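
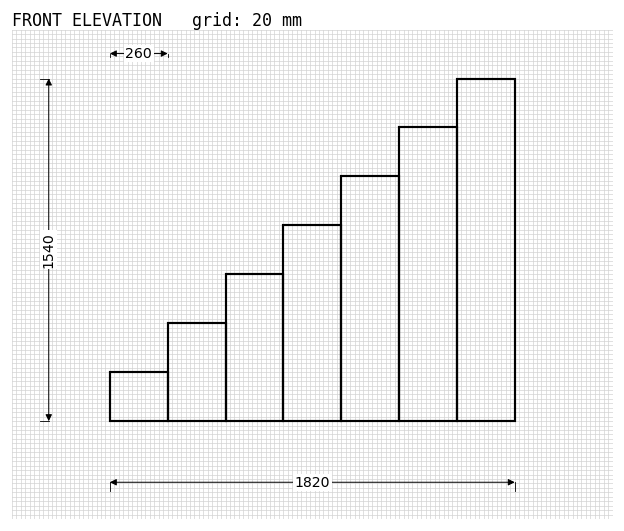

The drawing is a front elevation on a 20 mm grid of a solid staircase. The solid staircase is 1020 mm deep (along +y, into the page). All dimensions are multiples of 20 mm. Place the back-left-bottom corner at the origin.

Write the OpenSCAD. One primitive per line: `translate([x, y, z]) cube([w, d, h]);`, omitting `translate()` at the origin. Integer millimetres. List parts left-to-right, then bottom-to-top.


cube([260, 1020, 220]);
translate([260, 0, 0]) cube([260, 1020, 440]);
translate([520, 0, 0]) cube([260, 1020, 660]);
translate([780, 0, 0]) cube([260, 1020, 880]);
translate([1040, 0, 0]) cube([260, 1020, 1100]);
translate([1300, 0, 0]) cube([260, 1020, 1320]);
translate([1560, 0, 0]) cube([260, 1020, 1540]);


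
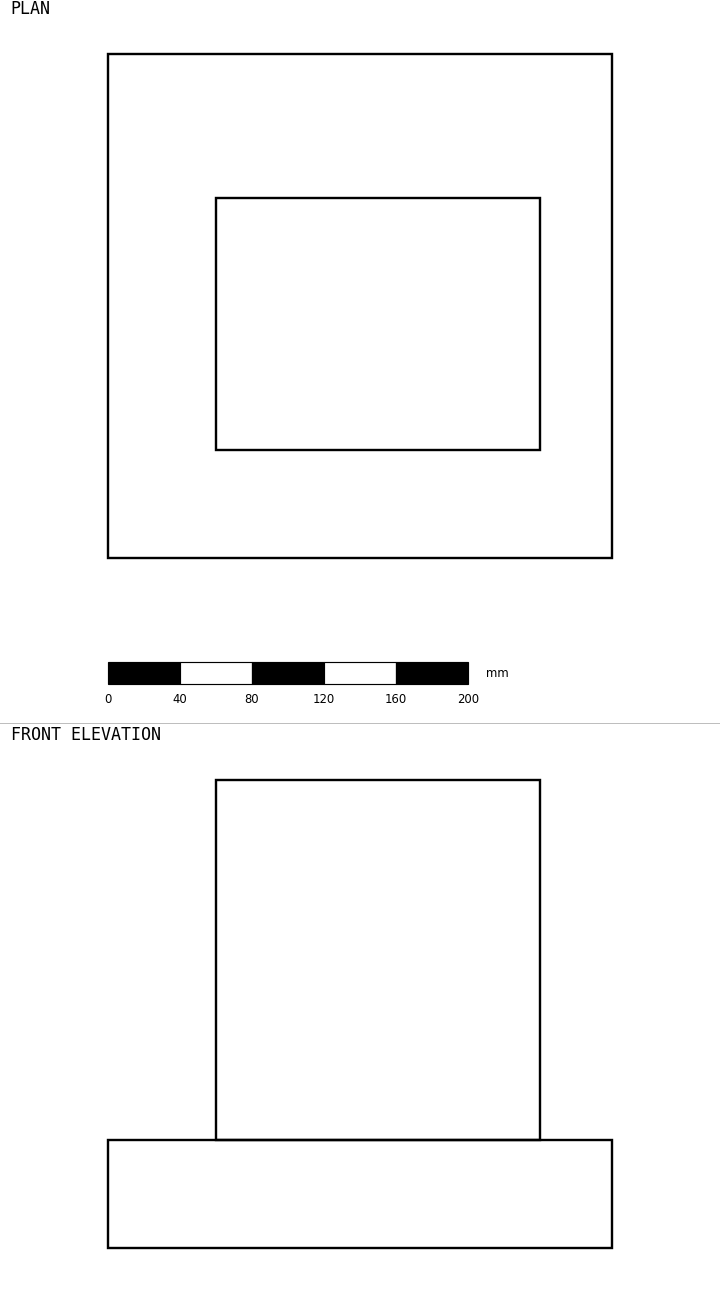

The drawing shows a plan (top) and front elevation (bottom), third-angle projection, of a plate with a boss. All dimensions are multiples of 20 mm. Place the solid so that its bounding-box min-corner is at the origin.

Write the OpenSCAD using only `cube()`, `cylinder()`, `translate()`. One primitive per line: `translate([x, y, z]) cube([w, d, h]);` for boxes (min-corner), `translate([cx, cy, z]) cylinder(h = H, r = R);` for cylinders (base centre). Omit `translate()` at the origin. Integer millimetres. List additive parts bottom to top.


cube([280, 280, 60]);
translate([60, 60, 60]) cube([180, 140, 200]);


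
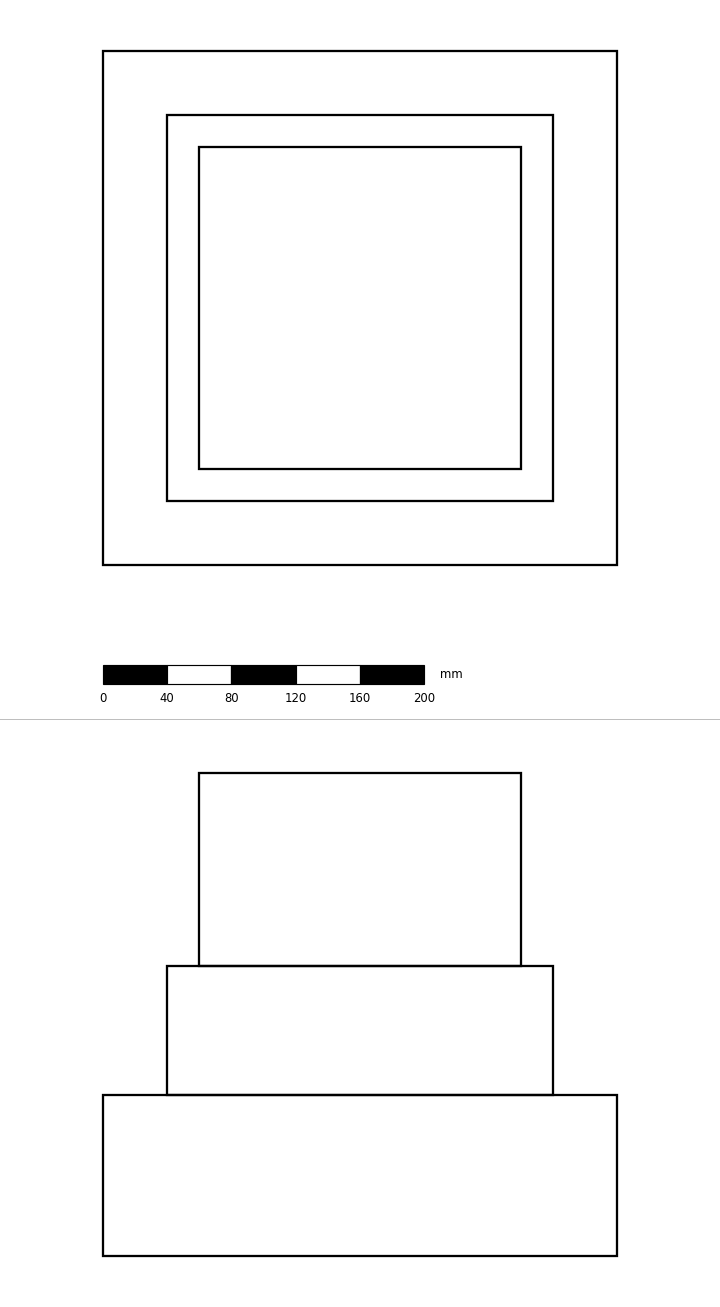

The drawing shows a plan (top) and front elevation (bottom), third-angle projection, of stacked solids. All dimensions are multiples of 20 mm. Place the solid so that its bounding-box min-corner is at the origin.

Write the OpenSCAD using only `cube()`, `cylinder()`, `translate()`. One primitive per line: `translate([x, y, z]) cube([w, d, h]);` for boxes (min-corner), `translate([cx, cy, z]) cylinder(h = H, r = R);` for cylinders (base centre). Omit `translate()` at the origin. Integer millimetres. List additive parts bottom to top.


cube([320, 320, 100]);
translate([40, 40, 100]) cube([240, 240, 80]);
translate([60, 60, 180]) cube([200, 200, 120]);


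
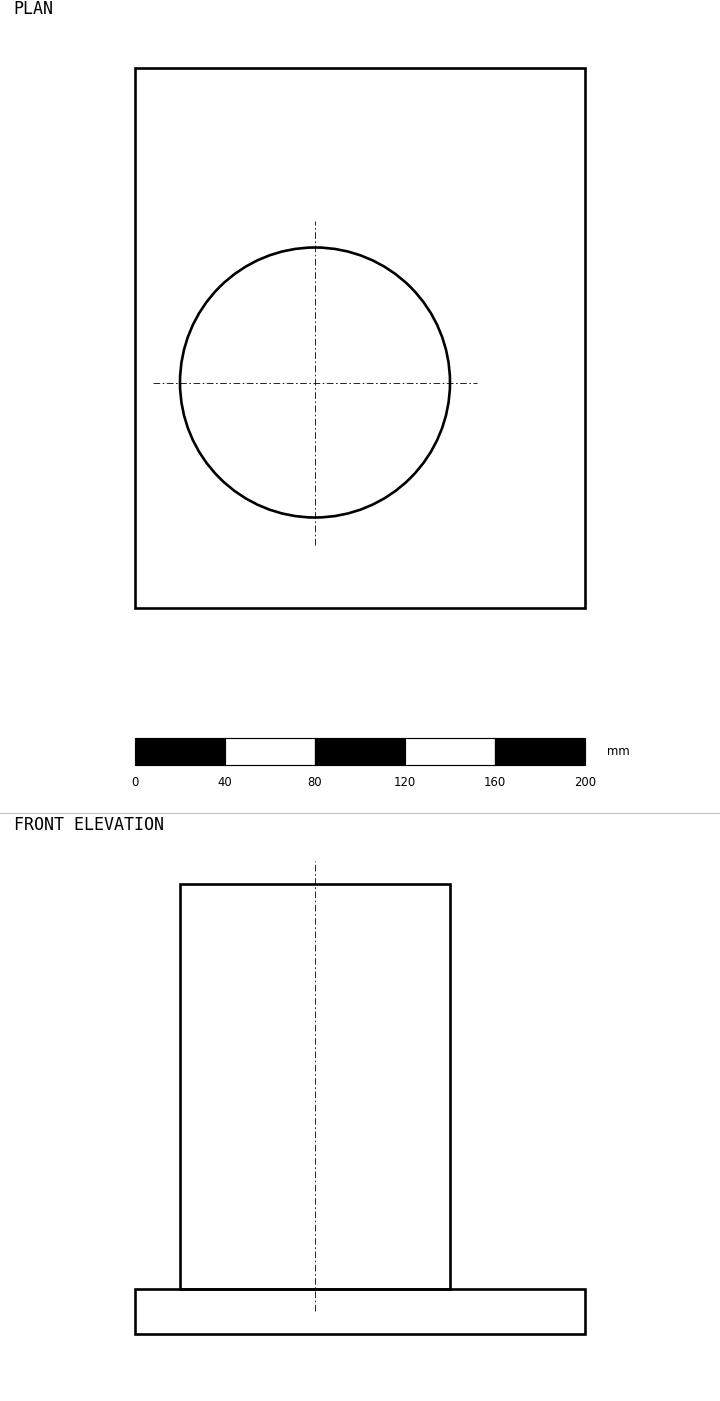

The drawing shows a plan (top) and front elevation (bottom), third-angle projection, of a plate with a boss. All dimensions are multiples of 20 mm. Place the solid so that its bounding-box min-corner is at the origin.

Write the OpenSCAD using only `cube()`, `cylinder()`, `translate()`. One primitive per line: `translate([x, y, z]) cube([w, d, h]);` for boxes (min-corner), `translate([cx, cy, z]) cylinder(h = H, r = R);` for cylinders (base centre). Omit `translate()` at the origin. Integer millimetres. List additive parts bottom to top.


cube([200, 240, 20]);
translate([80, 100, 20]) cylinder(h = 180, r = 60);


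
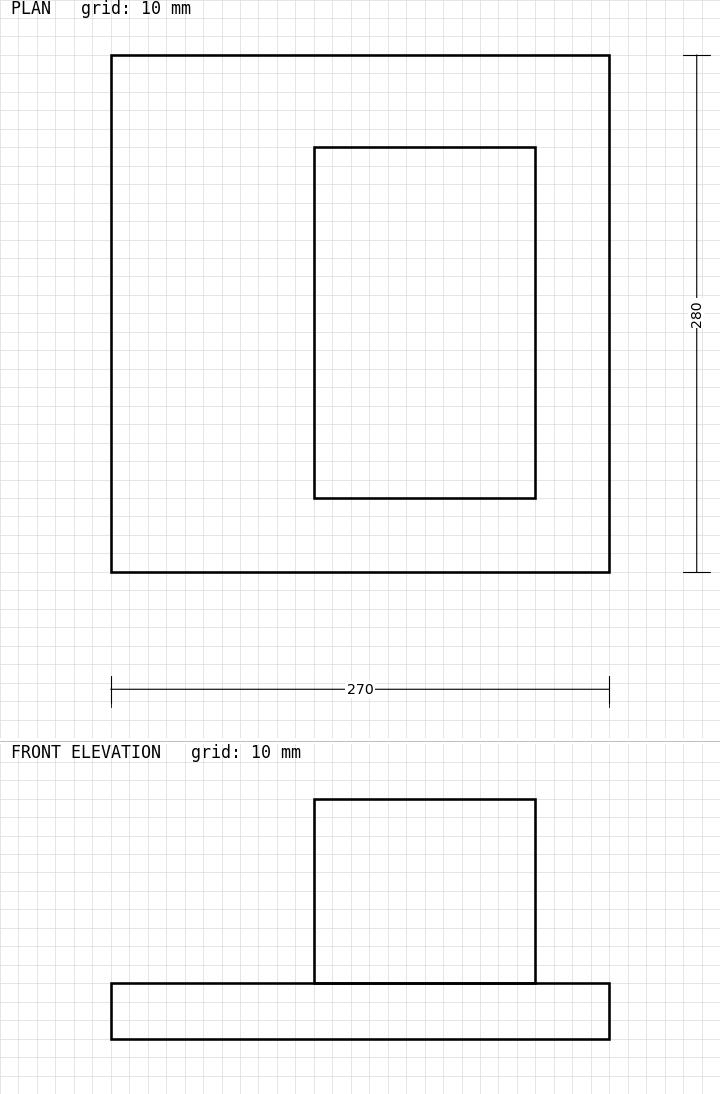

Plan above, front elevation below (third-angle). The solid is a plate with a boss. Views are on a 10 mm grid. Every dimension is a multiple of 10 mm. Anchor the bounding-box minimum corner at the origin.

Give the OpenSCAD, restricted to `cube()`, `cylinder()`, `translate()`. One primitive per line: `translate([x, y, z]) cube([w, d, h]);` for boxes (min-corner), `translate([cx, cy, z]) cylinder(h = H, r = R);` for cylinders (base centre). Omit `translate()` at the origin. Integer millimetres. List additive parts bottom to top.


cube([270, 280, 30]);
translate([110, 40, 30]) cube([120, 190, 100]);


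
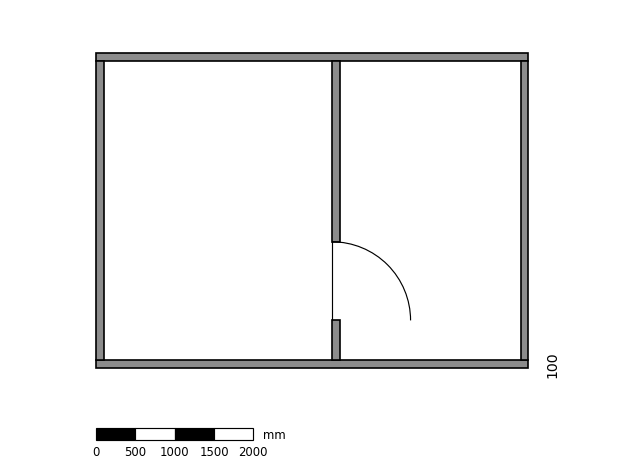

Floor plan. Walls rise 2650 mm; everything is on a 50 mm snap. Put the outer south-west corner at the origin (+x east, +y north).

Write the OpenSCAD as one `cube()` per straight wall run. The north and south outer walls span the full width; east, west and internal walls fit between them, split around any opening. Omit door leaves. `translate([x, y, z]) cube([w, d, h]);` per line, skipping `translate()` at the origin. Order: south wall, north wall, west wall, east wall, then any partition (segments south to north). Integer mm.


cube([5500, 100, 2650]);
translate([0, 3900, 0]) cube([5500, 100, 2650]);
translate([0, 100, 0]) cube([100, 3800, 2650]);
translate([5400, 100, 0]) cube([100, 3800, 2650]);
translate([3000, 100, 0]) cube([100, 500, 2650]);
translate([3000, 1600, 0]) cube([100, 2300, 2650]);


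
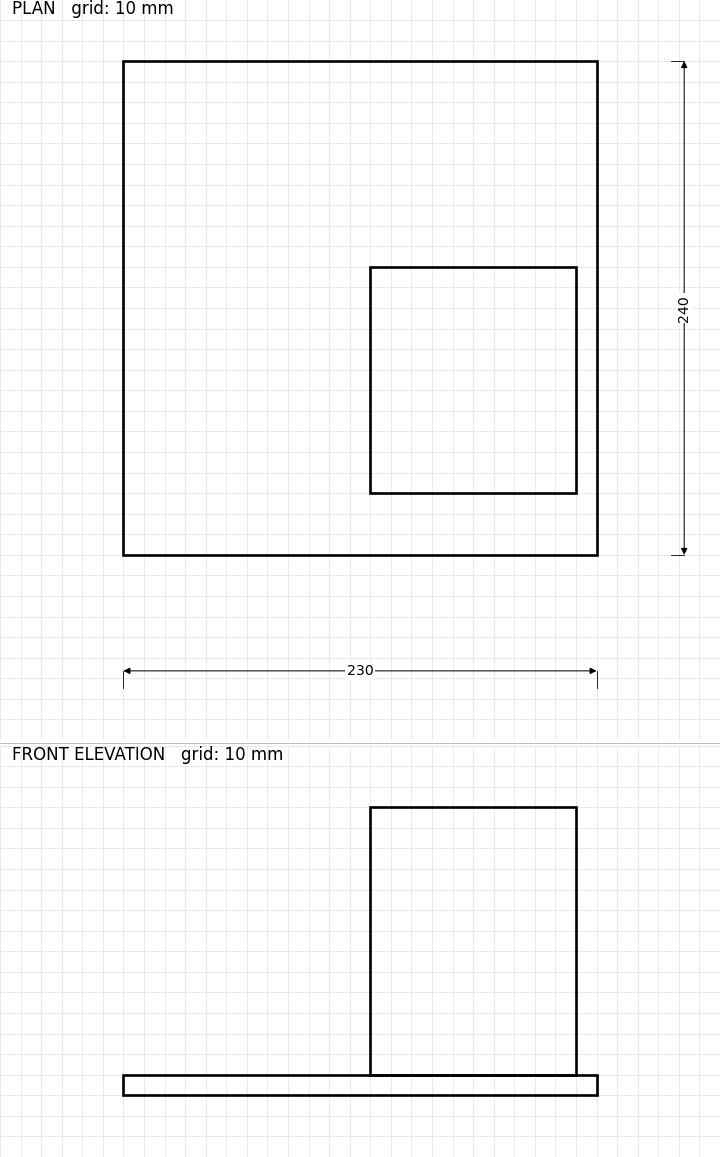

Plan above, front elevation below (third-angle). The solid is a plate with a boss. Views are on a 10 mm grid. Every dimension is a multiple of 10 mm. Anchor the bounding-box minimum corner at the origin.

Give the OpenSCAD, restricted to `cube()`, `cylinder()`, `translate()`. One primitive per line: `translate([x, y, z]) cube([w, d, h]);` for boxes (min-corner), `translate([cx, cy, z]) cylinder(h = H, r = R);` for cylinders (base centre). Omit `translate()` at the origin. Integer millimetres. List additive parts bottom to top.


cube([230, 240, 10]);
translate([120, 30, 10]) cube([100, 110, 130]);


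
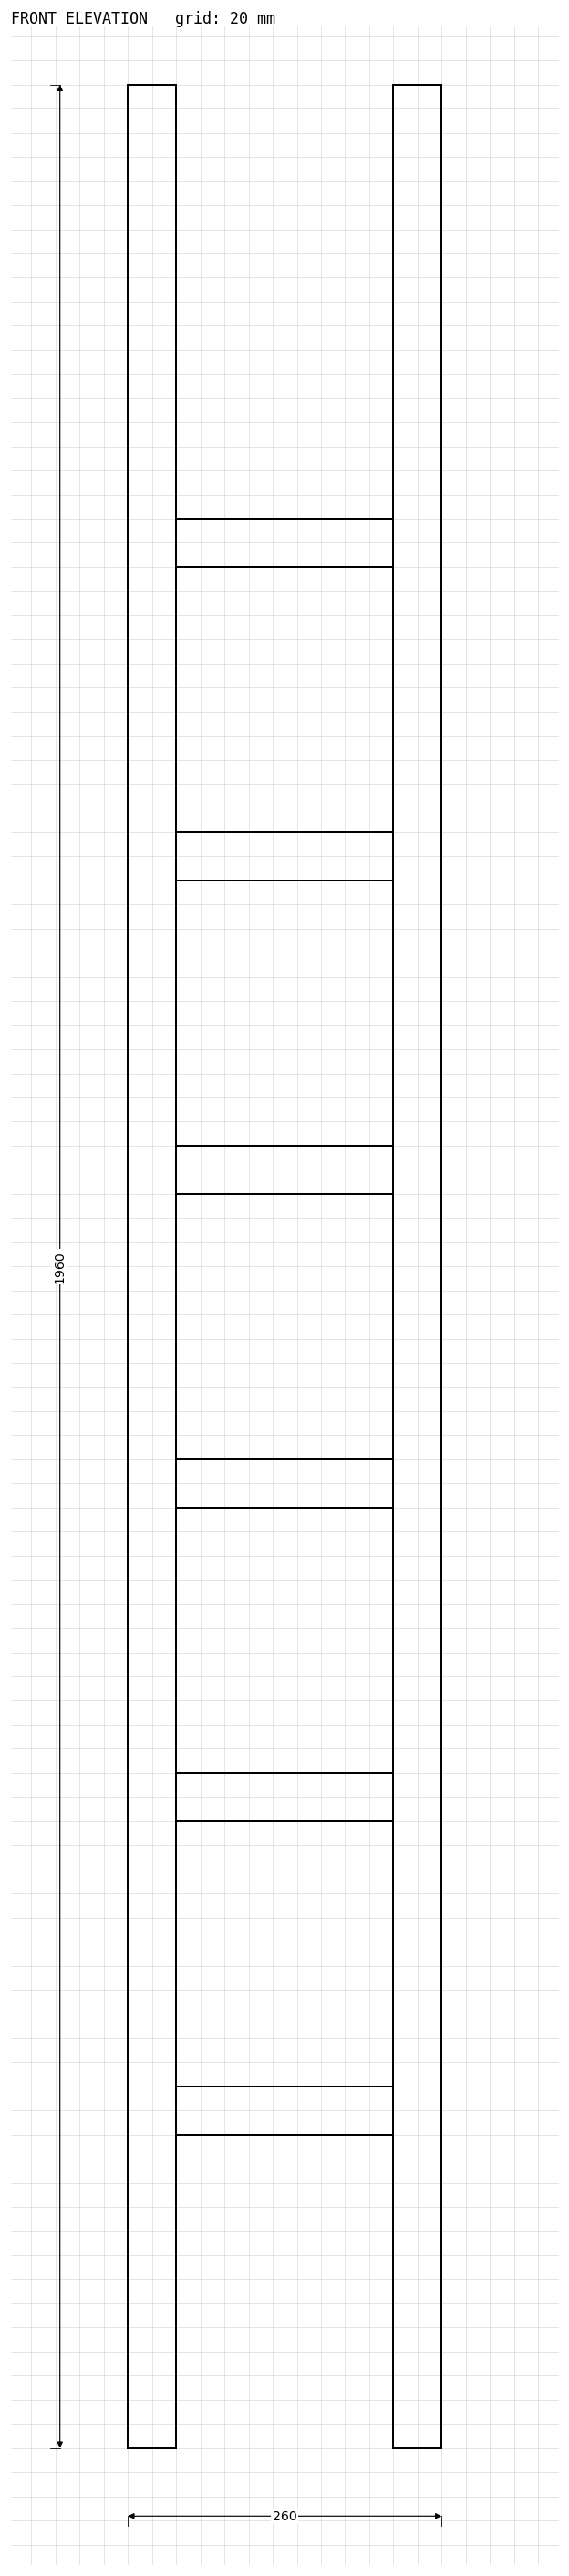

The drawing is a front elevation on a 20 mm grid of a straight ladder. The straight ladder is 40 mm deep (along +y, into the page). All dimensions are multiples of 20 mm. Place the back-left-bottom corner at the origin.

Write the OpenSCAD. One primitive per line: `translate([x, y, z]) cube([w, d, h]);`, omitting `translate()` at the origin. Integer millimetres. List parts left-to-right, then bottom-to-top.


cube([40, 40, 1960]);
translate([40, 0, 260]) cube([180, 40, 40]);
translate([40, 0, 520]) cube([180, 40, 40]);
translate([40, 0, 780]) cube([180, 40, 40]);
translate([40, 0, 1040]) cube([180, 40, 40]);
translate([40, 0, 1300]) cube([180, 40, 40]);
translate([40, 0, 1560]) cube([180, 40, 40]);
translate([220, 0, 0]) cube([40, 40, 1960]);


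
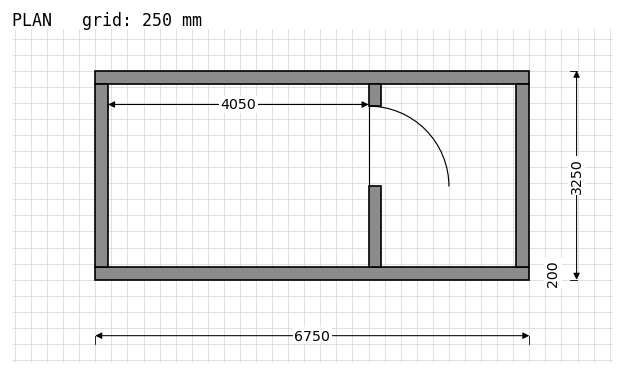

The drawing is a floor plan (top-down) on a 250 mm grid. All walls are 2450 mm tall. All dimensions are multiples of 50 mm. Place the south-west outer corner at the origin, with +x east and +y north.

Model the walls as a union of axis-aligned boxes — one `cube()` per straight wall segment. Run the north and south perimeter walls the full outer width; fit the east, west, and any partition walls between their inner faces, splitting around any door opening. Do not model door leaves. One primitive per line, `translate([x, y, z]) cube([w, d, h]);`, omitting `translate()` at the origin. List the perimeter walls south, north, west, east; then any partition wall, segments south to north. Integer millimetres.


cube([6750, 200, 2450]);
translate([0, 3050, 0]) cube([6750, 200, 2450]);
translate([0, 200, 0]) cube([200, 2850, 2450]);
translate([6550, 200, 0]) cube([200, 2850, 2450]);
translate([4250, 200, 0]) cube([200, 1250, 2450]);
translate([4250, 2700, 0]) cube([200, 350, 2450]);


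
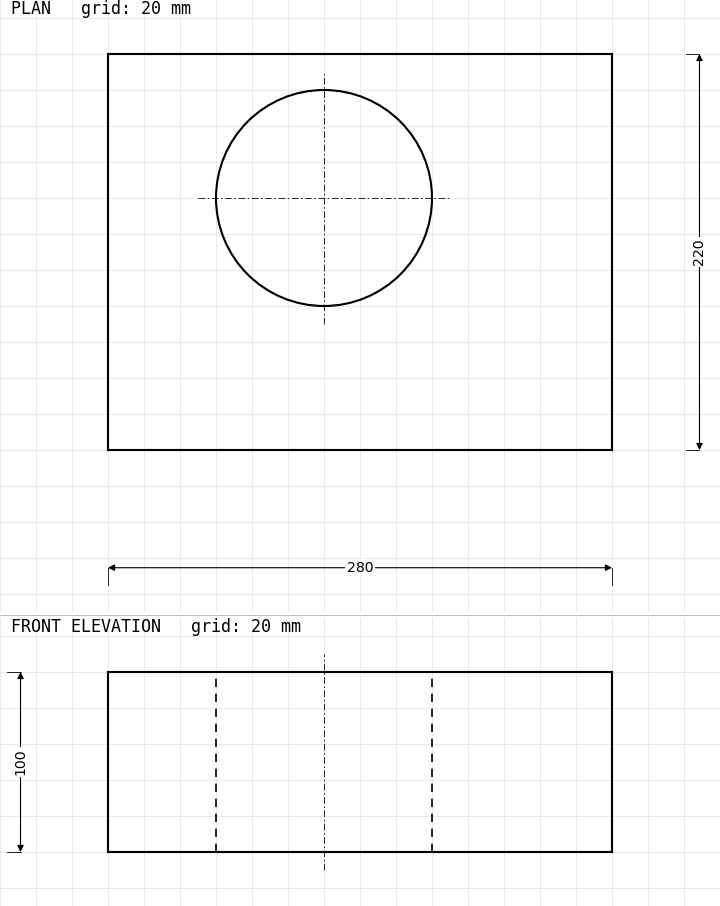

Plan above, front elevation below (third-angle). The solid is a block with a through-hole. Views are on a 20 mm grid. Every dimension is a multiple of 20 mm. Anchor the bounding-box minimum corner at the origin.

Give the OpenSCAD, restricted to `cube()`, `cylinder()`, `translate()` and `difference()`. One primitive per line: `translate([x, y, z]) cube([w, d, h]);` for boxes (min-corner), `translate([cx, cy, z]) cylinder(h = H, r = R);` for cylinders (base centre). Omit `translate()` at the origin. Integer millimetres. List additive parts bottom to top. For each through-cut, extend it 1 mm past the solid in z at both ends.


difference() {
  cube([280, 220, 100]);
  translate([120, 140, -1]) cylinder(h = 102, r = 60);
}


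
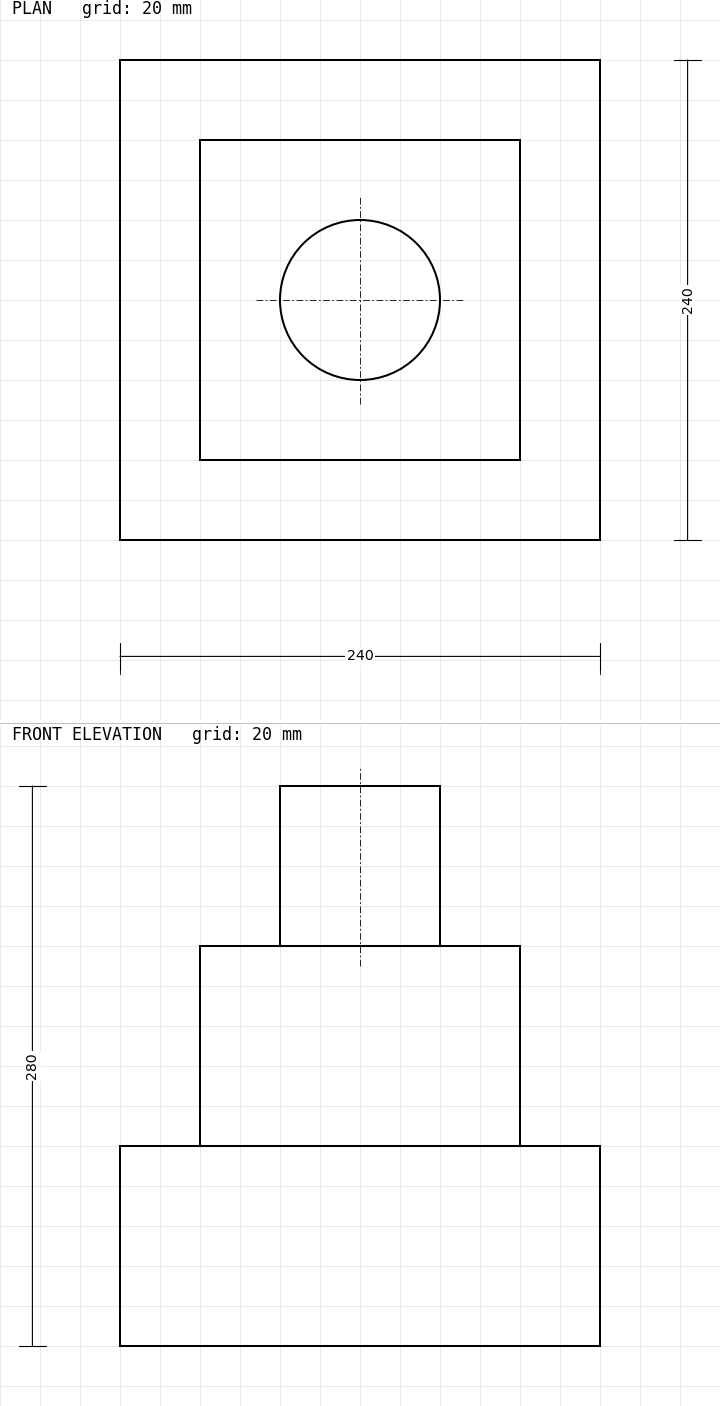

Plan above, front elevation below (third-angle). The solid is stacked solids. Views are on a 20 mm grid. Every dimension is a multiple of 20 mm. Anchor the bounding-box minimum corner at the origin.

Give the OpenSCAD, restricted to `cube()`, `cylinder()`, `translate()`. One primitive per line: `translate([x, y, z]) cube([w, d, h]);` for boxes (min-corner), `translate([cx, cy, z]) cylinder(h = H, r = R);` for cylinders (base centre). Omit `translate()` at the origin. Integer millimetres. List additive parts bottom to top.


cube([240, 240, 100]);
translate([40, 40, 100]) cube([160, 160, 100]);
translate([120, 120, 200]) cylinder(h = 80, r = 40);


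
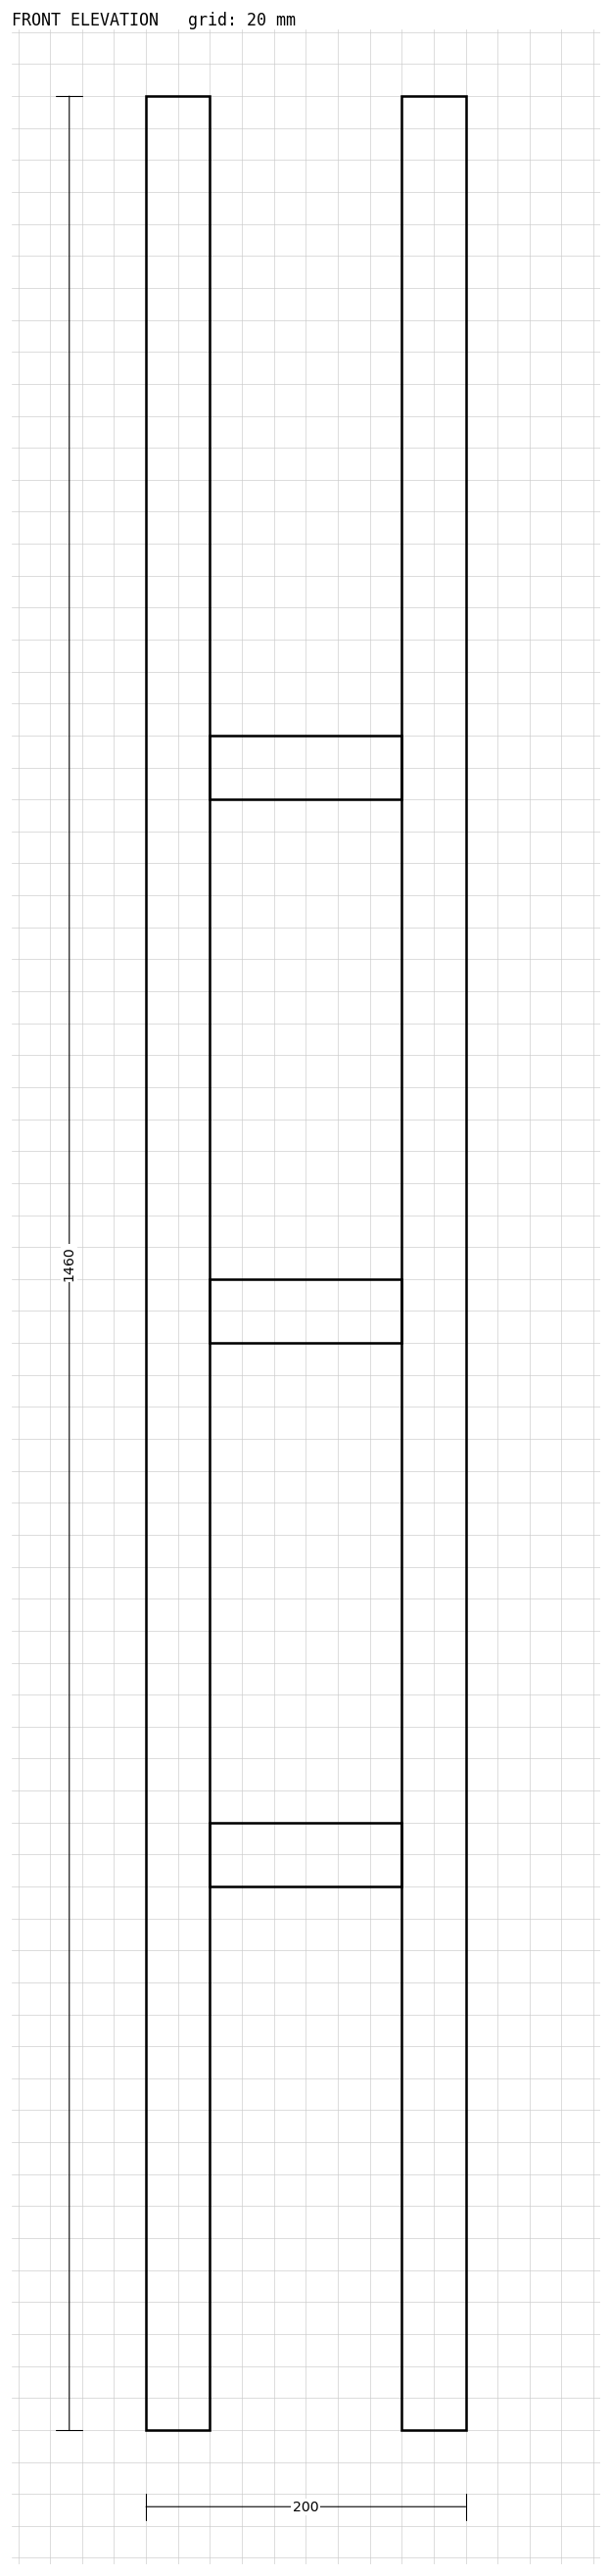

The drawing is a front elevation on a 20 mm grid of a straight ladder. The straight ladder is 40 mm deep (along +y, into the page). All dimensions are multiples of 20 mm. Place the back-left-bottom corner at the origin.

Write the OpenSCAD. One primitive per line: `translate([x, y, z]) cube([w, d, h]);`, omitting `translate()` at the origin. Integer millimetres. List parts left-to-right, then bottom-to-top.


cube([40, 40, 1460]);
translate([40, 0, 340]) cube([120, 40, 40]);
translate([40, 0, 680]) cube([120, 40, 40]);
translate([40, 0, 1020]) cube([120, 40, 40]);
translate([160, 0, 0]) cube([40, 40, 1460]);


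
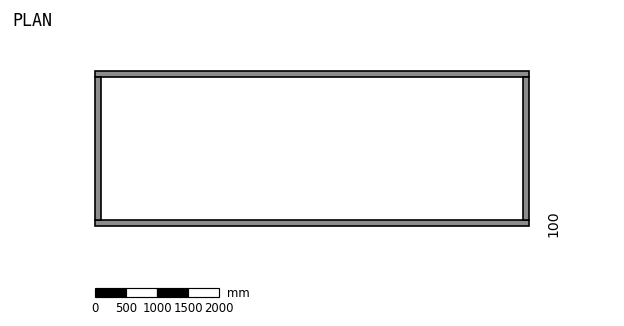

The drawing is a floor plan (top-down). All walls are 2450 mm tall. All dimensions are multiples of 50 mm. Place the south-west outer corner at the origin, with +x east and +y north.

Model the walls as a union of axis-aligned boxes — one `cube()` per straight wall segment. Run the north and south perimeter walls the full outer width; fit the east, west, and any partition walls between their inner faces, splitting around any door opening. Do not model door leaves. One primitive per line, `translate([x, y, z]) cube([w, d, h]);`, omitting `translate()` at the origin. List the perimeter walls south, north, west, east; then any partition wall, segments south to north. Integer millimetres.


cube([7000, 100, 2450]);
translate([0, 2400, 0]) cube([7000, 100, 2450]);
translate([0, 100, 0]) cube([100, 2300, 2450]);
translate([6900, 100, 0]) cube([100, 2300, 2450]);


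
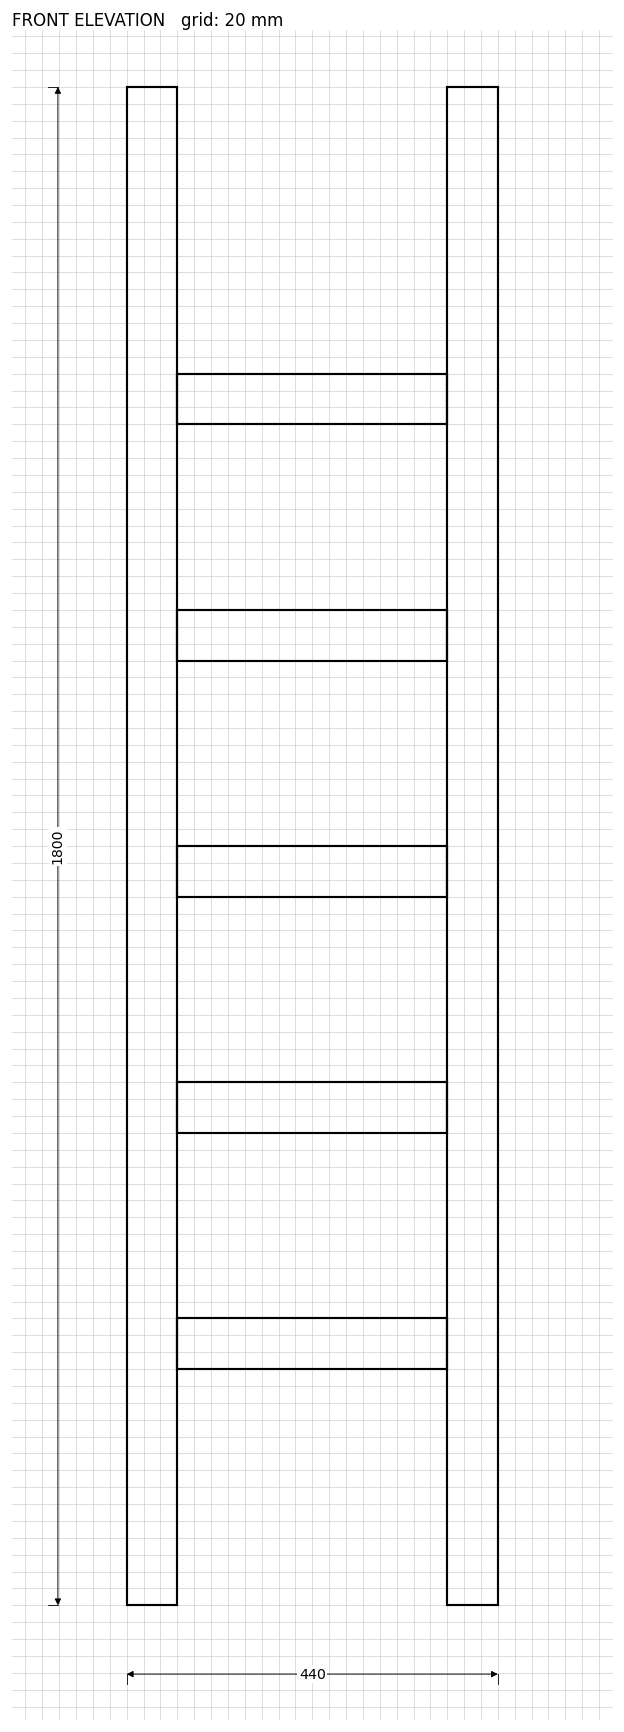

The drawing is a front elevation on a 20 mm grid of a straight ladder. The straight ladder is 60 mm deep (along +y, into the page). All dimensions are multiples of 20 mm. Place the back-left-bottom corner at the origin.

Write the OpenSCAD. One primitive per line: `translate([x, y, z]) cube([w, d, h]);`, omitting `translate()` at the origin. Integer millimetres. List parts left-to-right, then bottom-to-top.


cube([60, 60, 1800]);
translate([60, 0, 280]) cube([320, 60, 60]);
translate([60, 0, 560]) cube([320, 60, 60]);
translate([60, 0, 840]) cube([320, 60, 60]);
translate([60, 0, 1120]) cube([320, 60, 60]);
translate([60, 0, 1400]) cube([320, 60, 60]);
translate([380, 0, 0]) cube([60, 60, 1800]);


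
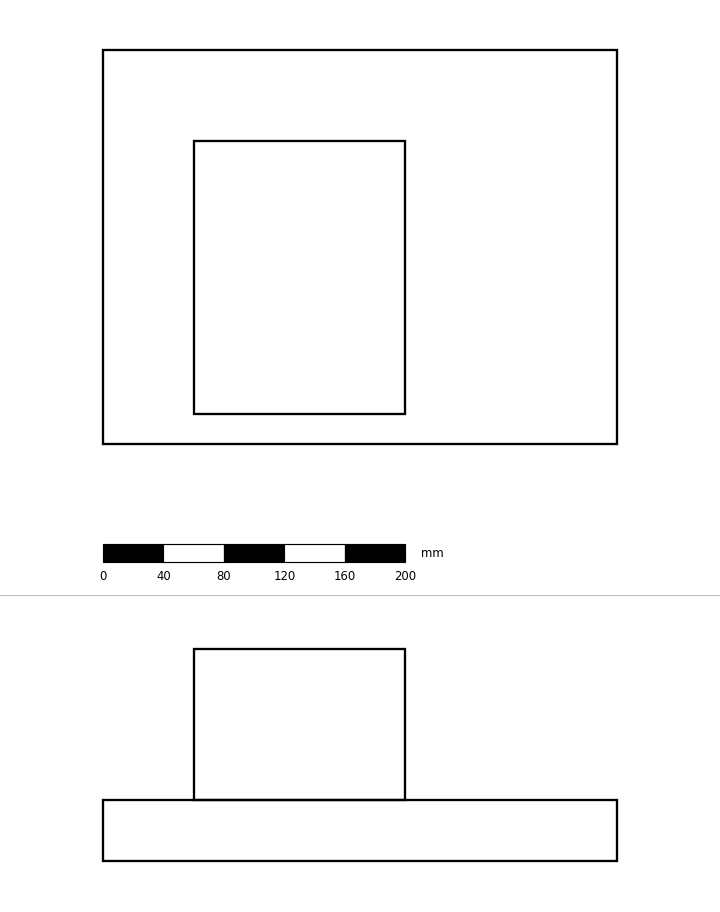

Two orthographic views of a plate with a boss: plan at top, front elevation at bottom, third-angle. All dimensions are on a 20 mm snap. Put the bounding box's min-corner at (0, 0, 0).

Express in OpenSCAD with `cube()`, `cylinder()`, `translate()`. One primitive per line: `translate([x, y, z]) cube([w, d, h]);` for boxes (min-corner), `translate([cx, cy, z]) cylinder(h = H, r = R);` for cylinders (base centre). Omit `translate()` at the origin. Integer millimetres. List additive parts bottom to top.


cube([340, 260, 40]);
translate([60, 20, 40]) cube([140, 180, 100]);


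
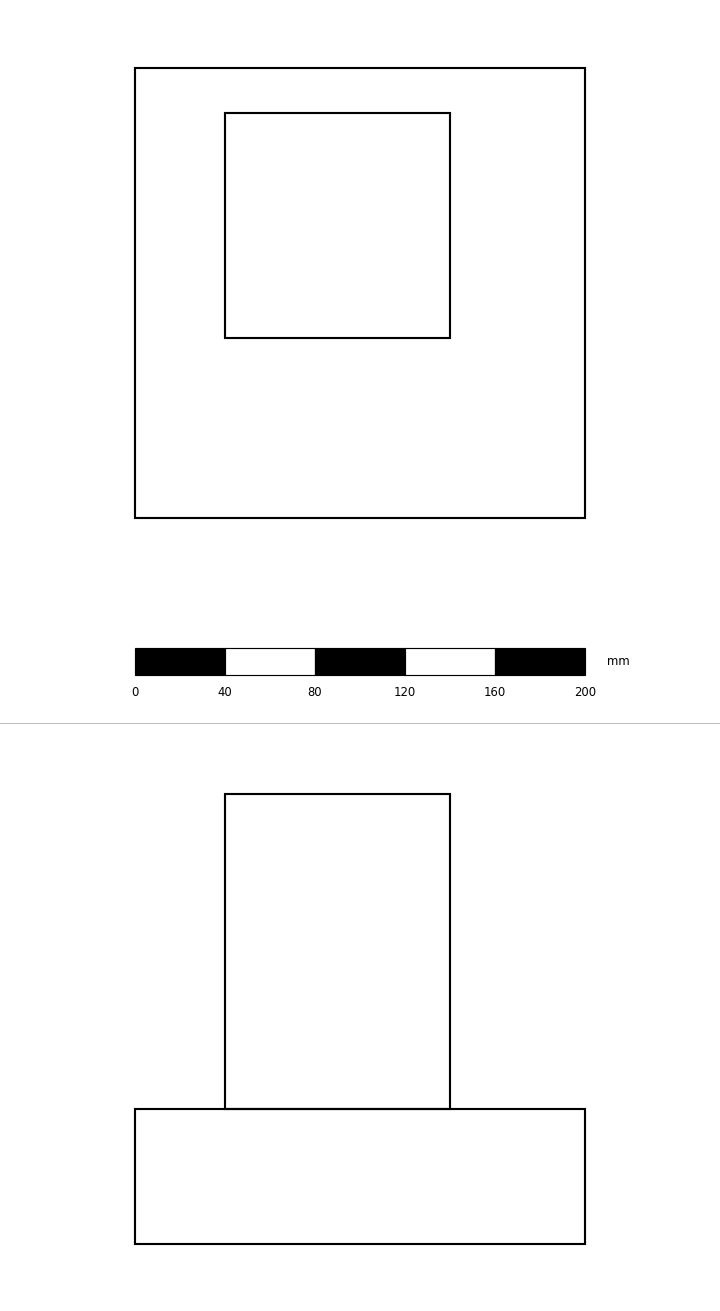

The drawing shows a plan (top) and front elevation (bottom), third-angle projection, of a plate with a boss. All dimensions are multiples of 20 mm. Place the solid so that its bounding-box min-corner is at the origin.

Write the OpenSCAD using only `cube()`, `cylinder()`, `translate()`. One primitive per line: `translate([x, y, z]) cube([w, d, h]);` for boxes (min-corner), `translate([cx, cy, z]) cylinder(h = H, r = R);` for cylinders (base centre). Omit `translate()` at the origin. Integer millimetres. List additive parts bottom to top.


cube([200, 200, 60]);
translate([40, 80, 60]) cube([100, 100, 140]);


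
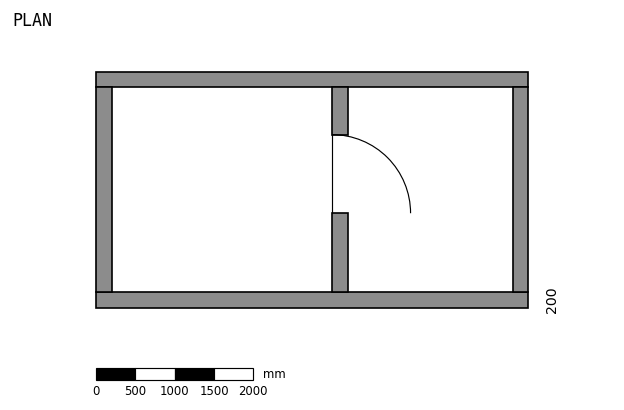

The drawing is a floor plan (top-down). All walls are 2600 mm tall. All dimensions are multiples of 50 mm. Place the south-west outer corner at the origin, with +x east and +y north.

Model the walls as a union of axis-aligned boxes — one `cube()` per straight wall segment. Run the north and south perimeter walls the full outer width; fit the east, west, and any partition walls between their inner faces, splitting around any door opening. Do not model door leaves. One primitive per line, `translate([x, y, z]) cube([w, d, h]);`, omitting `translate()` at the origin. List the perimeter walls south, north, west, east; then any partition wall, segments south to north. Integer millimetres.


cube([5500, 200, 2600]);
translate([0, 2800, 0]) cube([5500, 200, 2600]);
translate([0, 200, 0]) cube([200, 2600, 2600]);
translate([5300, 200, 0]) cube([200, 2600, 2600]);
translate([3000, 200, 0]) cube([200, 1000, 2600]);
translate([3000, 2200, 0]) cube([200, 600, 2600]);


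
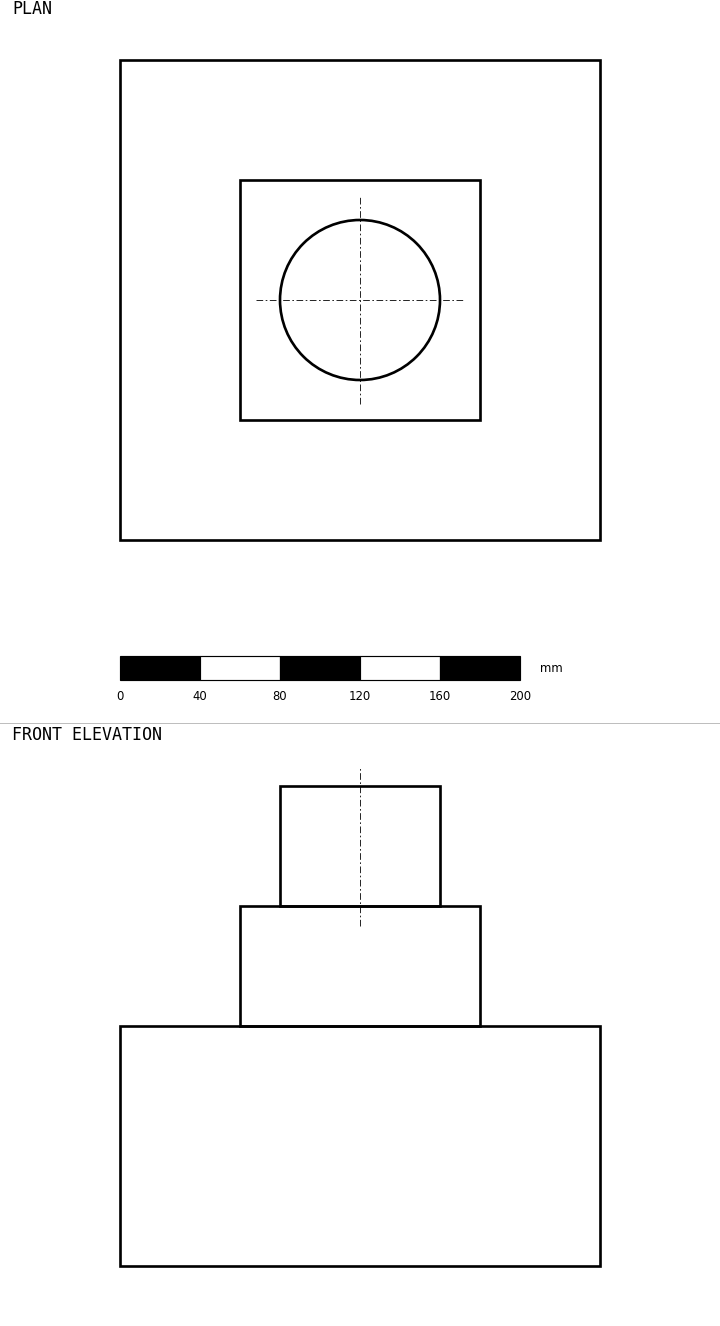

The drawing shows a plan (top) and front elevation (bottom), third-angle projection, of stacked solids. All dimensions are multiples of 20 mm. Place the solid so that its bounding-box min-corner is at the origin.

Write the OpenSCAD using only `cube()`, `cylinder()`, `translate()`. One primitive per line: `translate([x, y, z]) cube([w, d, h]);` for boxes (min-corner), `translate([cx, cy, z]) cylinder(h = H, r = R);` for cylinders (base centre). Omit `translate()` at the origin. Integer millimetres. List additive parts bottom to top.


cube([240, 240, 120]);
translate([60, 60, 120]) cube([120, 120, 60]);
translate([120, 120, 180]) cylinder(h = 60, r = 40);


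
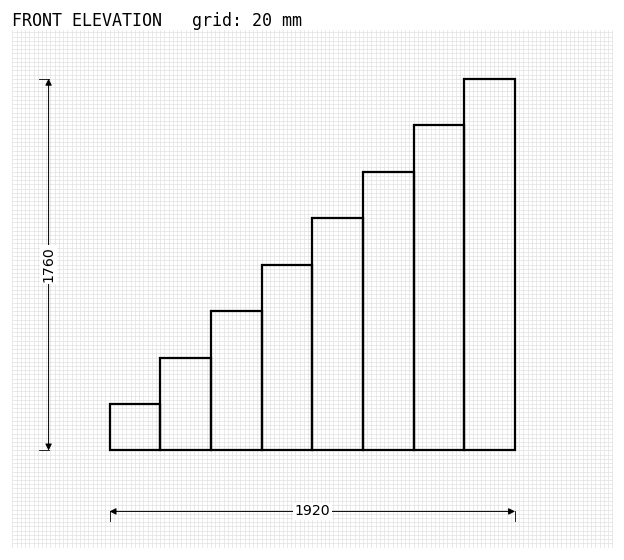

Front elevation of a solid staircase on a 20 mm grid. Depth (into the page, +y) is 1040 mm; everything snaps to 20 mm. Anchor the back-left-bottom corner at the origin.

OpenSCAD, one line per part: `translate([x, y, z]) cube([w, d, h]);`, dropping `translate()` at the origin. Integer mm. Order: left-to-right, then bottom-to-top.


cube([240, 1040, 220]);
translate([240, 0, 0]) cube([240, 1040, 440]);
translate([480, 0, 0]) cube([240, 1040, 660]);
translate([720, 0, 0]) cube([240, 1040, 880]);
translate([960, 0, 0]) cube([240, 1040, 1100]);
translate([1200, 0, 0]) cube([240, 1040, 1320]);
translate([1440, 0, 0]) cube([240, 1040, 1540]);
translate([1680, 0, 0]) cube([240, 1040, 1760]);


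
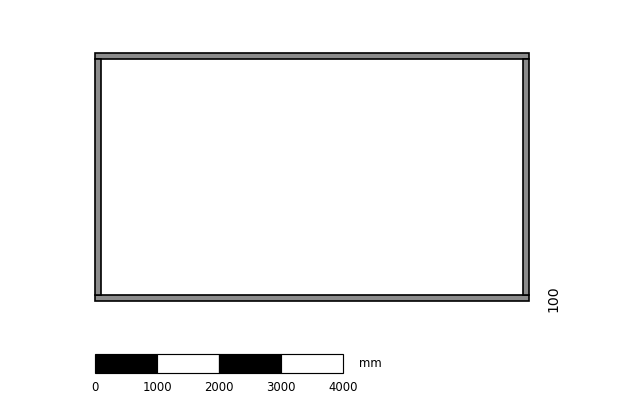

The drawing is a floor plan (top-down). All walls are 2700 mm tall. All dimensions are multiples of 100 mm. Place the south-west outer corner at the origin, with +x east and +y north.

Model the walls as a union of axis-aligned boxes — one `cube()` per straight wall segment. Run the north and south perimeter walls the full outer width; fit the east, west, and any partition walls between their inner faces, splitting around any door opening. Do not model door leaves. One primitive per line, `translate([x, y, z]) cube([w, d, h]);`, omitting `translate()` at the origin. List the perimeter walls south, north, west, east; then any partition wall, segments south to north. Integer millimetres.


cube([7000, 100, 2700]);
translate([0, 3900, 0]) cube([7000, 100, 2700]);
translate([0, 100, 0]) cube([100, 3800, 2700]);
translate([6900, 100, 0]) cube([100, 3800, 2700]);


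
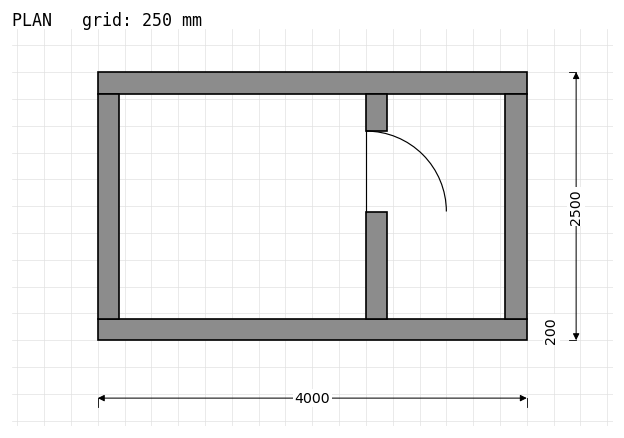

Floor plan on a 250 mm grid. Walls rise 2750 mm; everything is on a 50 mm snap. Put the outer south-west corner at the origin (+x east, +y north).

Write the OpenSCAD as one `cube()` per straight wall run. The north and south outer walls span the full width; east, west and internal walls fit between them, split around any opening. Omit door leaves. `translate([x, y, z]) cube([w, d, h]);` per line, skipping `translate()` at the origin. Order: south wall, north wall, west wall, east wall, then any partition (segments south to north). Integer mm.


cube([4000, 200, 2750]);
translate([0, 2300, 0]) cube([4000, 200, 2750]);
translate([0, 200, 0]) cube([200, 2100, 2750]);
translate([3800, 200, 0]) cube([200, 2100, 2750]);
translate([2500, 200, 0]) cube([200, 1000, 2750]);
translate([2500, 1950, 0]) cube([200, 350, 2750]);


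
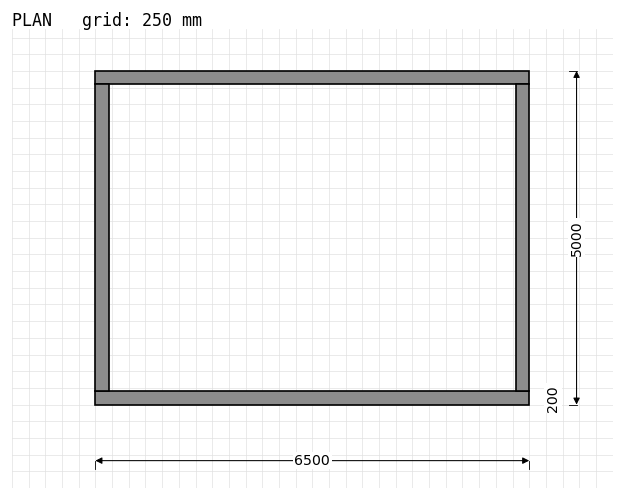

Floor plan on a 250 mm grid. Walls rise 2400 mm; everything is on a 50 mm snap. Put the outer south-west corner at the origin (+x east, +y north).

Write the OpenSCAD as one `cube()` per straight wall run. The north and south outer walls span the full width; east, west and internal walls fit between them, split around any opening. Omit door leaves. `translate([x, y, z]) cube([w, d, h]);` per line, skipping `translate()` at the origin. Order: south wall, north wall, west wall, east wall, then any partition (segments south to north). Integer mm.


cube([6500, 200, 2400]);
translate([0, 4800, 0]) cube([6500, 200, 2400]);
translate([0, 200, 0]) cube([200, 4600, 2400]);
translate([6300, 200, 0]) cube([200, 4600, 2400]);


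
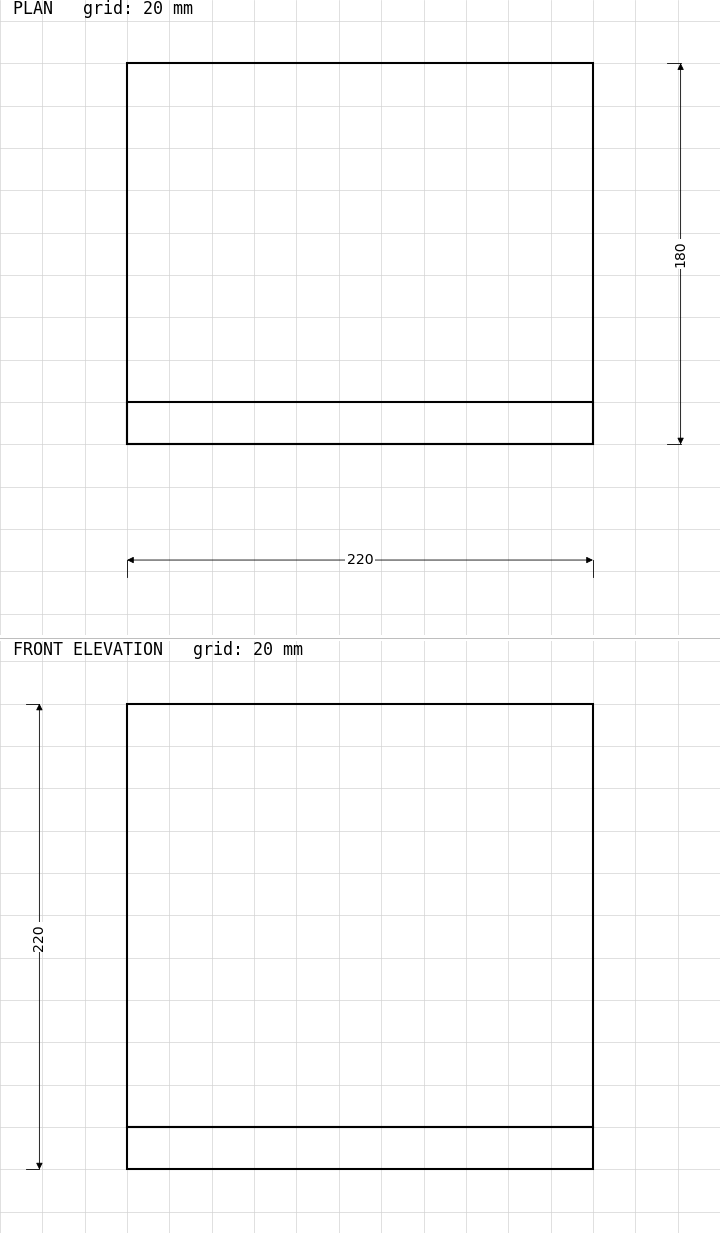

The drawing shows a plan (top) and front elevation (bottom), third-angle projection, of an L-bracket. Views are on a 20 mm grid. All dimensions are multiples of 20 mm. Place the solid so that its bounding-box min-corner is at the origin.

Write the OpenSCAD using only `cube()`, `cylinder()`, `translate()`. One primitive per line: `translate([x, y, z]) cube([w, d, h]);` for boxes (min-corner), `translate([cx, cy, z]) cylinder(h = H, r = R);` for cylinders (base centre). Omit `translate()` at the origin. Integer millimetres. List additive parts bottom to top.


cube([220, 180, 20]);
translate([0, 0, 20]) cube([220, 20, 200]);


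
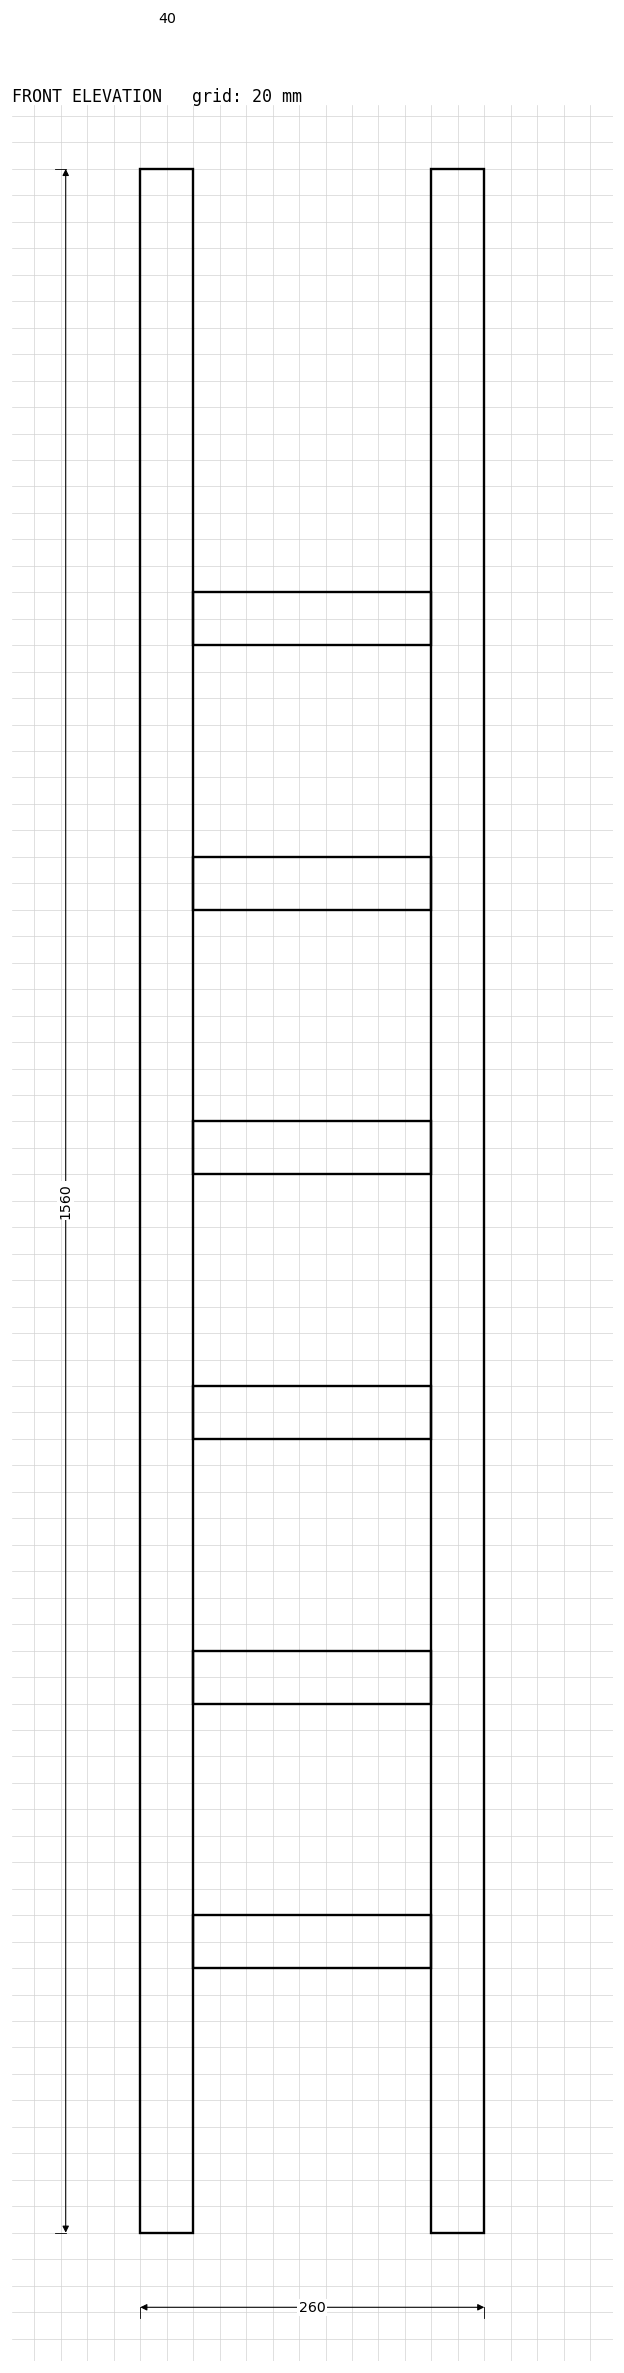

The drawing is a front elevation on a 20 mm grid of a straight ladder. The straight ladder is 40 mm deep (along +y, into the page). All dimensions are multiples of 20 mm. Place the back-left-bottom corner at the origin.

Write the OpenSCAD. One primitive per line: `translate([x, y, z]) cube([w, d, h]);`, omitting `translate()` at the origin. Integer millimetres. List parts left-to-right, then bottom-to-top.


cube([40, 40, 1560]);
translate([40, 0, 200]) cube([180, 40, 40]);
translate([40, 0, 400]) cube([180, 40, 40]);
translate([40, 0, 600]) cube([180, 40, 40]);
translate([40, 0, 800]) cube([180, 40, 40]);
translate([40, 0, 1000]) cube([180, 40, 40]);
translate([40, 0, 1200]) cube([180, 40, 40]);
translate([220, 0, 0]) cube([40, 40, 1560]);


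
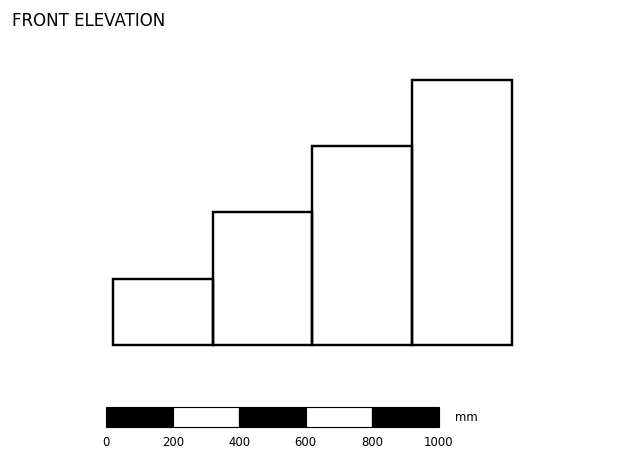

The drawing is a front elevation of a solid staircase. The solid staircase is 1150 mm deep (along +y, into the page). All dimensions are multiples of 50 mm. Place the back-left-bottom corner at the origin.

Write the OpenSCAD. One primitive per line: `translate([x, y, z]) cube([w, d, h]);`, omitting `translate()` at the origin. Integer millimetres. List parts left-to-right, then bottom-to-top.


cube([300, 1150, 200]);
translate([300, 0, 0]) cube([300, 1150, 400]);
translate([600, 0, 0]) cube([300, 1150, 600]);
translate([900, 0, 0]) cube([300, 1150, 800]);


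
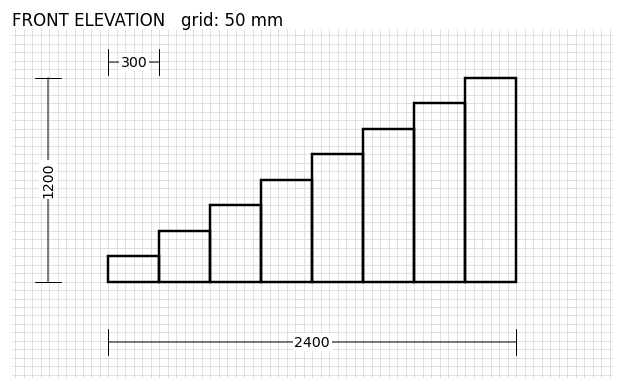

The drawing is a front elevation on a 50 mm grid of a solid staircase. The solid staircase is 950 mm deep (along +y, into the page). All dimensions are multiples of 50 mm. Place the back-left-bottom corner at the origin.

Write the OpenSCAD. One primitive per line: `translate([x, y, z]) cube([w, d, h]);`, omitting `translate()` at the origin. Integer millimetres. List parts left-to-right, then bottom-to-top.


cube([300, 950, 150]);
translate([300, 0, 0]) cube([300, 950, 300]);
translate([600, 0, 0]) cube([300, 950, 450]);
translate([900, 0, 0]) cube([300, 950, 600]);
translate([1200, 0, 0]) cube([300, 950, 750]);
translate([1500, 0, 0]) cube([300, 950, 900]);
translate([1800, 0, 0]) cube([300, 950, 1050]);
translate([2100, 0, 0]) cube([300, 950, 1200]);


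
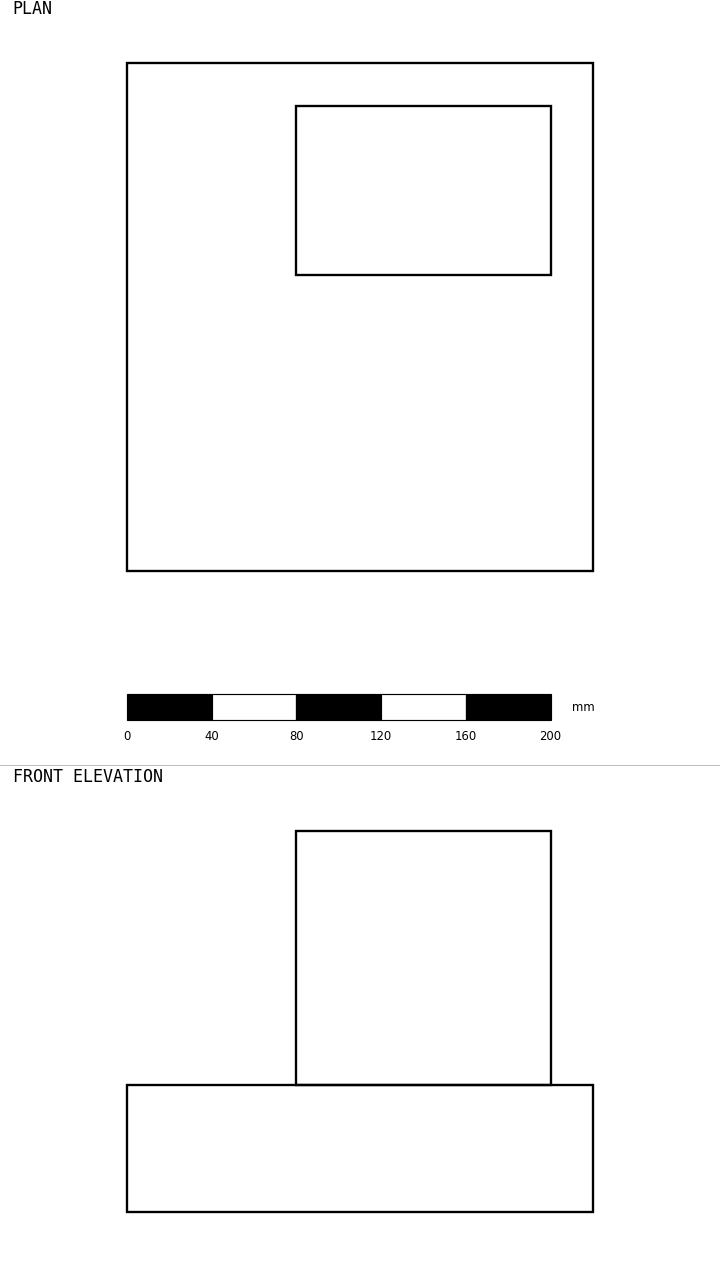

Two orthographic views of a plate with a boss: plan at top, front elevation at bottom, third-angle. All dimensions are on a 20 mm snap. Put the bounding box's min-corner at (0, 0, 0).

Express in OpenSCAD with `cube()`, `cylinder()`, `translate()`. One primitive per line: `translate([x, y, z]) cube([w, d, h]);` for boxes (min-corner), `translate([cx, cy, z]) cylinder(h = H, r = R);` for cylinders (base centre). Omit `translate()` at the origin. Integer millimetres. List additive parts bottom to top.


cube([220, 240, 60]);
translate([80, 140, 60]) cube([120, 80, 120]);


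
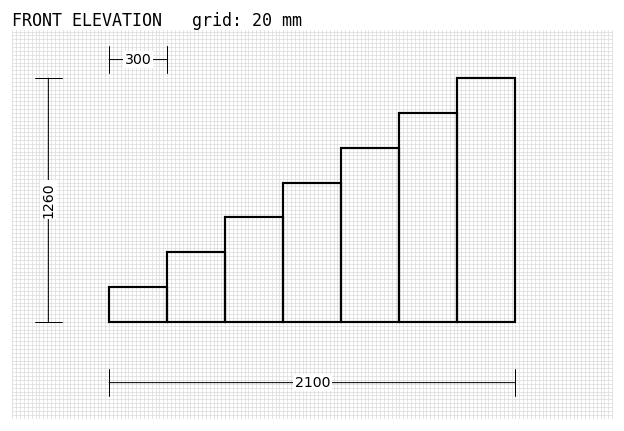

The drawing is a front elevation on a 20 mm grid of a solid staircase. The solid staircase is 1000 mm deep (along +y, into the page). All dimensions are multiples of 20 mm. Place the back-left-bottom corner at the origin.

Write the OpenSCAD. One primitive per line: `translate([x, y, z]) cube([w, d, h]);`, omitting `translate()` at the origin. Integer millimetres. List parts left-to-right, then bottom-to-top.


cube([300, 1000, 180]);
translate([300, 0, 0]) cube([300, 1000, 360]);
translate([600, 0, 0]) cube([300, 1000, 540]);
translate([900, 0, 0]) cube([300, 1000, 720]);
translate([1200, 0, 0]) cube([300, 1000, 900]);
translate([1500, 0, 0]) cube([300, 1000, 1080]);
translate([1800, 0, 0]) cube([300, 1000, 1260]);


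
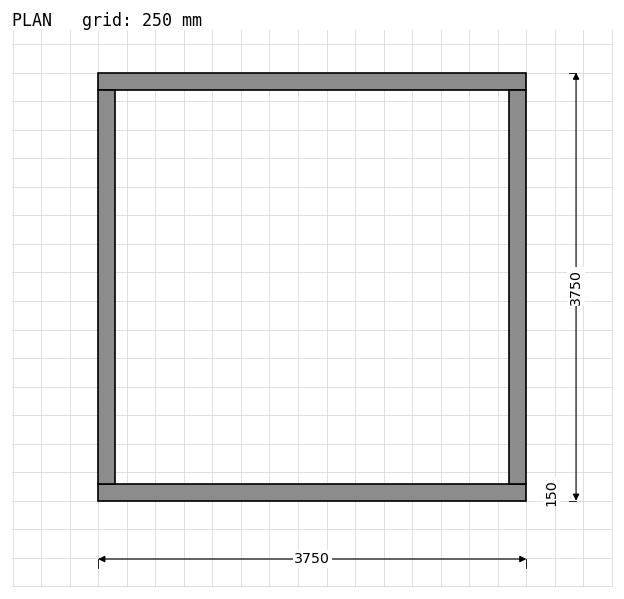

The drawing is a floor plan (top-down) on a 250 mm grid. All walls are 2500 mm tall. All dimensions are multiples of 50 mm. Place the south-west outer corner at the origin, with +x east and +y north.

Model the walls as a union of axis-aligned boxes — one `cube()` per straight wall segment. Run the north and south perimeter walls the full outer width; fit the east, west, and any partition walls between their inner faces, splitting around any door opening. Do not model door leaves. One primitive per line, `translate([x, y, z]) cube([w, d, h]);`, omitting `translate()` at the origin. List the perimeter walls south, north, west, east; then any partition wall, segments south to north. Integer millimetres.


cube([3750, 150, 2500]);
translate([0, 3600, 0]) cube([3750, 150, 2500]);
translate([0, 150, 0]) cube([150, 3450, 2500]);
translate([3600, 150, 0]) cube([150, 3450, 2500]);


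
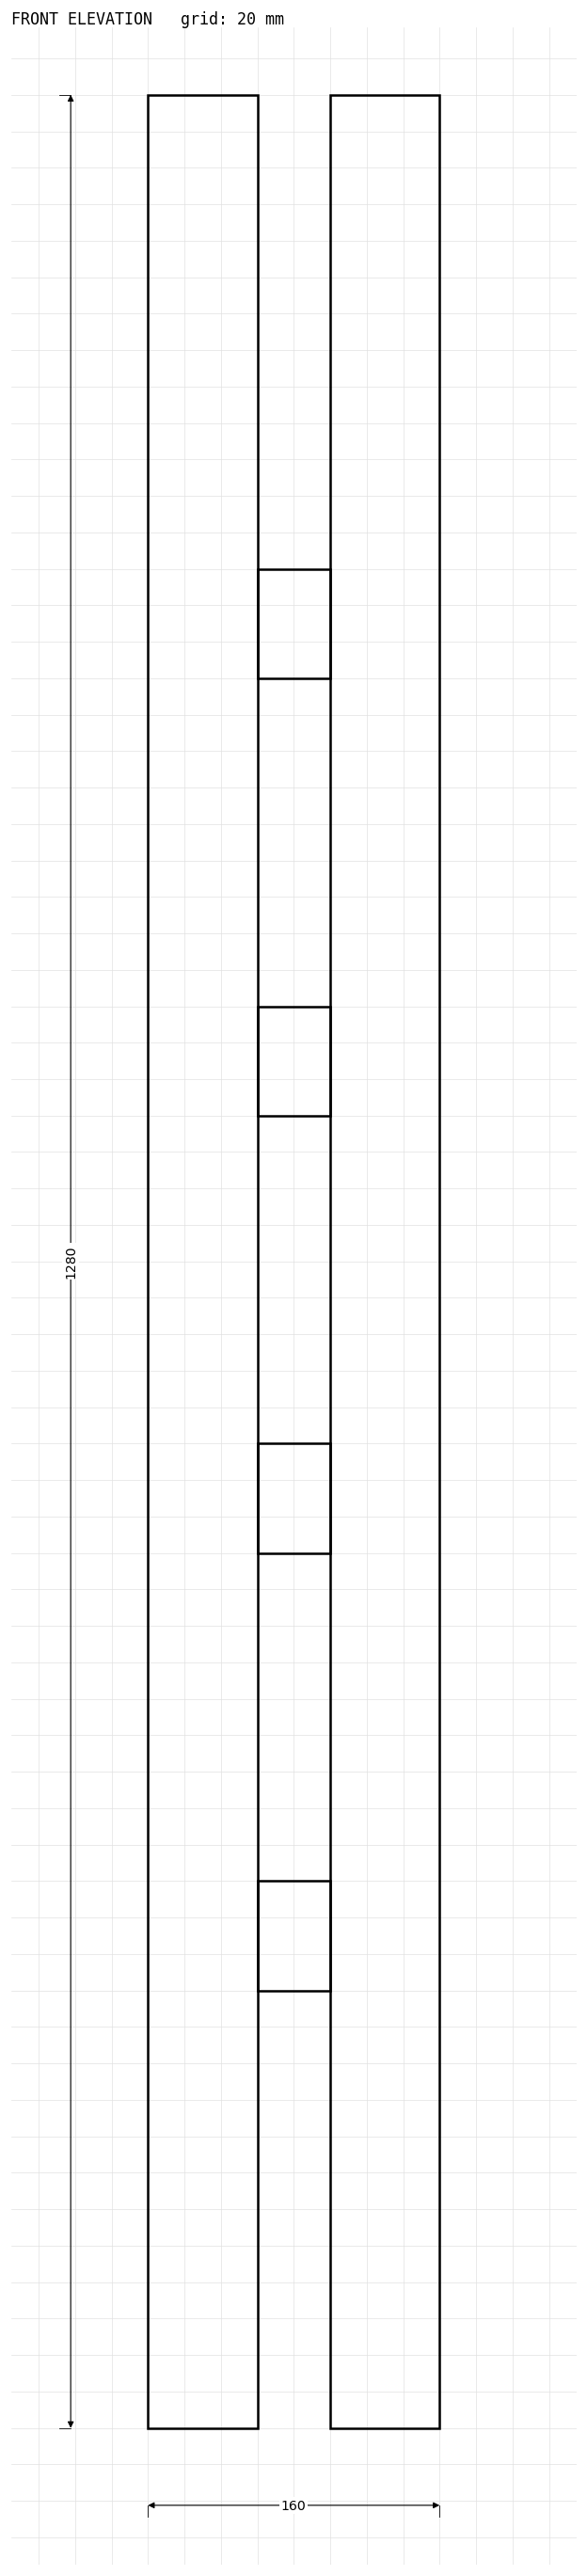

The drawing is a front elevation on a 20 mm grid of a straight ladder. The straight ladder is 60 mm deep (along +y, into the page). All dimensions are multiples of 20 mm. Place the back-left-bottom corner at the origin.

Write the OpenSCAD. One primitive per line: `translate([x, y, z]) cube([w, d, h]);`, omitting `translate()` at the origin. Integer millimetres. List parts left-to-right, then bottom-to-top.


cube([60, 60, 1280]);
translate([60, 0, 240]) cube([40, 60, 60]);
translate([60, 0, 480]) cube([40, 60, 60]);
translate([60, 0, 720]) cube([40, 60, 60]);
translate([60, 0, 960]) cube([40, 60, 60]);
translate([100, 0, 0]) cube([60, 60, 1280]);


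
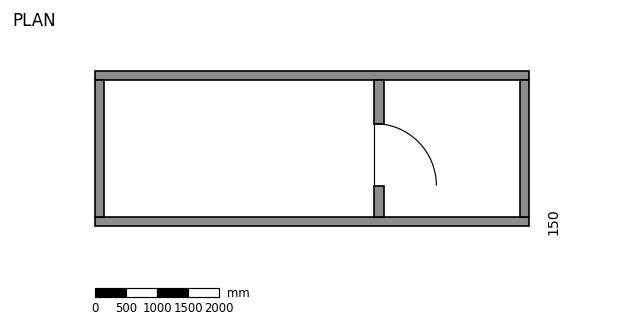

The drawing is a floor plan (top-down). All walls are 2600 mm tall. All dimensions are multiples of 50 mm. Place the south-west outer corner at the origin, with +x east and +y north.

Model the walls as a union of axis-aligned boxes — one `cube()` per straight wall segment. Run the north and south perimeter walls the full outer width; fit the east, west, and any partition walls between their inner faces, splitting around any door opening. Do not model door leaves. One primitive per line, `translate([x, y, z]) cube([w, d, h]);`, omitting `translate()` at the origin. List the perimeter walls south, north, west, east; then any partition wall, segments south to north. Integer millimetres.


cube([7000, 150, 2600]);
translate([0, 2350, 0]) cube([7000, 150, 2600]);
translate([0, 150, 0]) cube([150, 2200, 2600]);
translate([6850, 150, 0]) cube([150, 2200, 2600]);
translate([4500, 150, 0]) cube([150, 500, 2600]);
translate([4500, 1650, 0]) cube([150, 700, 2600]);


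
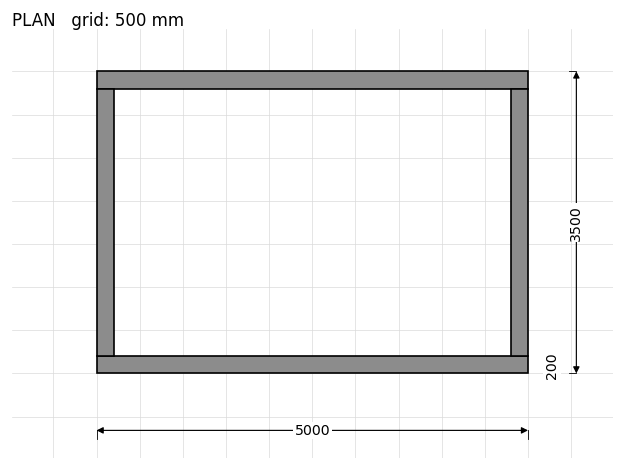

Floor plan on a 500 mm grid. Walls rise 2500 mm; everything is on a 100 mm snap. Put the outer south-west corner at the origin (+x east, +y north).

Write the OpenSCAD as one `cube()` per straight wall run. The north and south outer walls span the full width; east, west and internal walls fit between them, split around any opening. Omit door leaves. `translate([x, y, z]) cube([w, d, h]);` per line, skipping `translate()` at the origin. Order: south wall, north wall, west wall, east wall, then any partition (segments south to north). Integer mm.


cube([5000, 200, 2500]);
translate([0, 3300, 0]) cube([5000, 200, 2500]);
translate([0, 200, 0]) cube([200, 3100, 2500]);
translate([4800, 200, 0]) cube([200, 3100, 2500]);


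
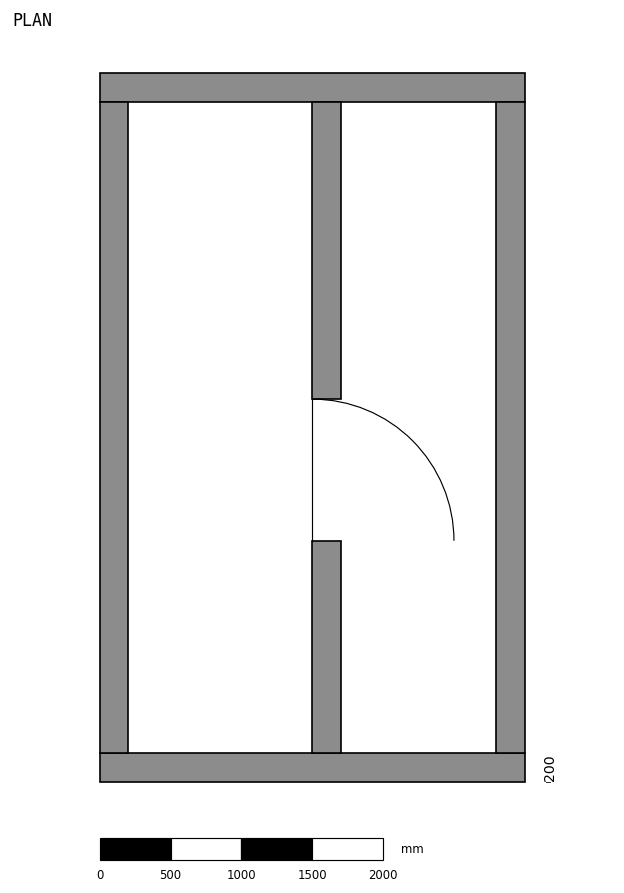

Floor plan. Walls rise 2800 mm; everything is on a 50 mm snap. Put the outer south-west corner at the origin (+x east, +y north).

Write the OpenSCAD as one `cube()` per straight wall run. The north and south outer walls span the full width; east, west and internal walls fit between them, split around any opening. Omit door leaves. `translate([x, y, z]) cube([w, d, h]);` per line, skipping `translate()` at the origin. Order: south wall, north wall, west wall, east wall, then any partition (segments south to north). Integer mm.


cube([3000, 200, 2800]);
translate([0, 4800, 0]) cube([3000, 200, 2800]);
translate([0, 200, 0]) cube([200, 4600, 2800]);
translate([2800, 200, 0]) cube([200, 4600, 2800]);
translate([1500, 200, 0]) cube([200, 1500, 2800]);
translate([1500, 2700, 0]) cube([200, 2100, 2800]);
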